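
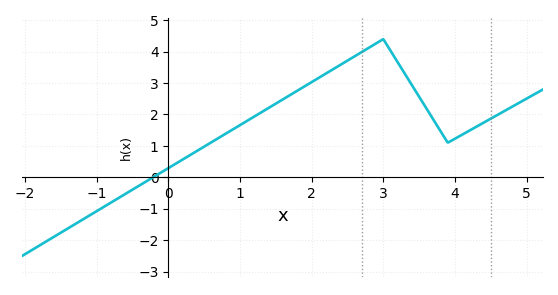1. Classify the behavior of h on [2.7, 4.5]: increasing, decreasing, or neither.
neither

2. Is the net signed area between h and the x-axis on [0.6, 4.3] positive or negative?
positive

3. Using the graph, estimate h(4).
1.2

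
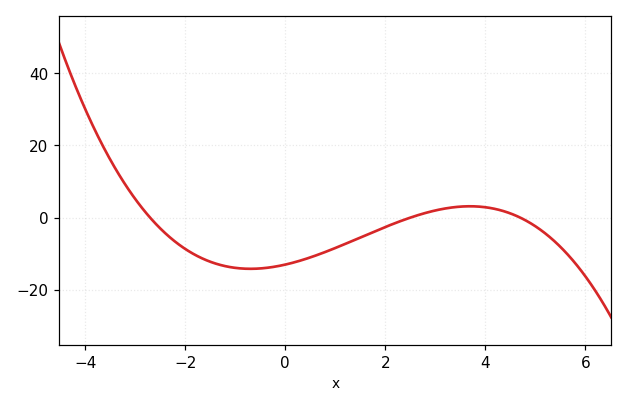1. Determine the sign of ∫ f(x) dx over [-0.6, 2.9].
negative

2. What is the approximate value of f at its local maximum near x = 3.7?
3.15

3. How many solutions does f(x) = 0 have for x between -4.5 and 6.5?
3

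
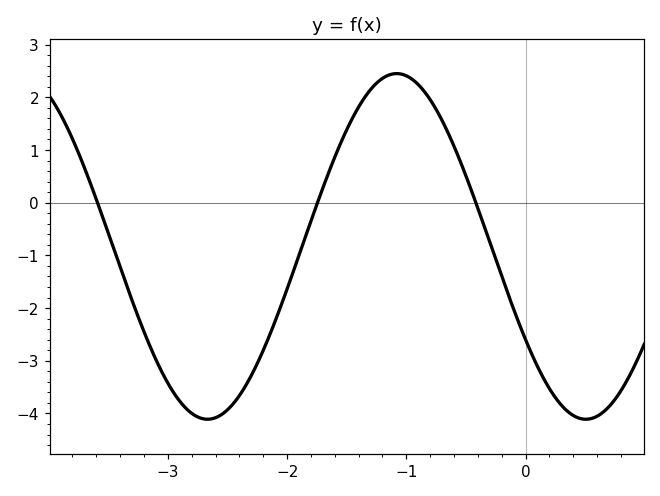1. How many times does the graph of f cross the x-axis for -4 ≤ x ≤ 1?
3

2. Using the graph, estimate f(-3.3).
-1.9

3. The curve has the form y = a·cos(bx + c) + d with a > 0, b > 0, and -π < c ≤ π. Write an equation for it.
y = 3.28cos(2x + 2.1) - 0.83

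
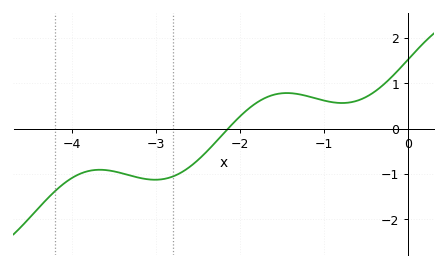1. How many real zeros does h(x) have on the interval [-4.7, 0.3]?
1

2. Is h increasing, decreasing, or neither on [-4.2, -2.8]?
neither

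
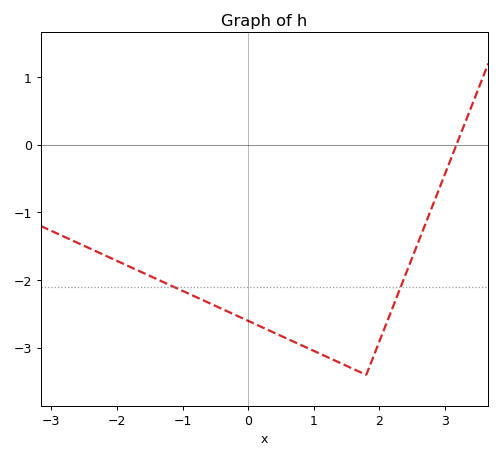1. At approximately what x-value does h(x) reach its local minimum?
1.8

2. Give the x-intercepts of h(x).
3.17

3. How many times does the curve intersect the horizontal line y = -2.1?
2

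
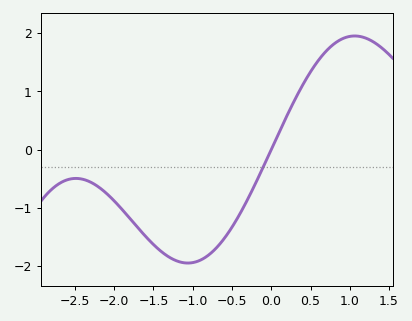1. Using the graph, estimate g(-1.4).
-1.75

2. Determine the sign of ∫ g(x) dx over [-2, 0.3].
negative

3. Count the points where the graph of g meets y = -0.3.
1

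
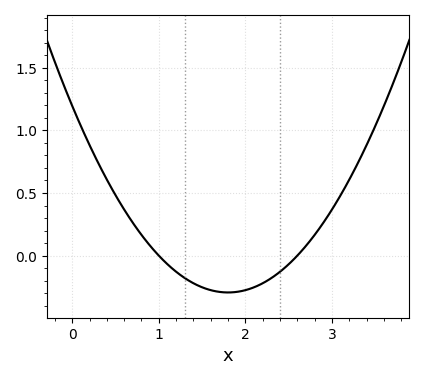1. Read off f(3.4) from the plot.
0.9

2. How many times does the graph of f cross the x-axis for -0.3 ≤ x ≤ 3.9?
2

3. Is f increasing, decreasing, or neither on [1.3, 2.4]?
neither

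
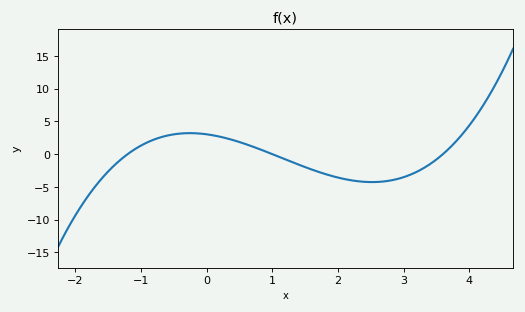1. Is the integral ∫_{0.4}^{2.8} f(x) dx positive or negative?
negative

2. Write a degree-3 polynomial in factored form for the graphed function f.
y = 0.7(x + 1.2)(x - 1)(x - 3.6)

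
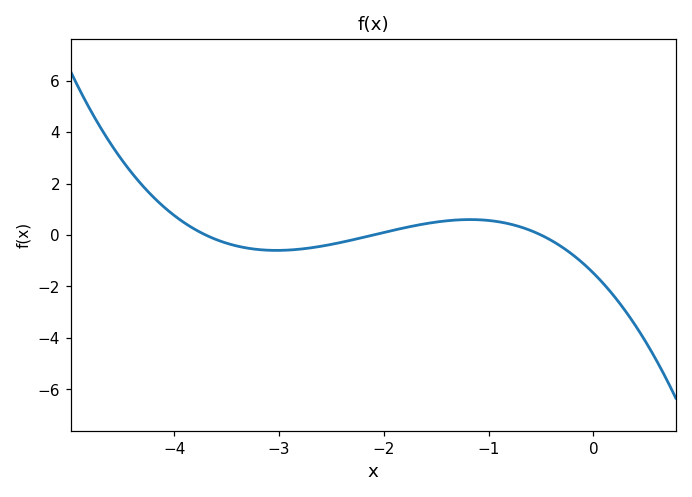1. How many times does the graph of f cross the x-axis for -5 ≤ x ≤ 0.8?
3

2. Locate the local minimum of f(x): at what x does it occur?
-3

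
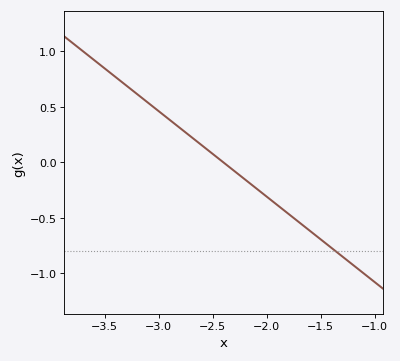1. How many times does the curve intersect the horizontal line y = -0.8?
1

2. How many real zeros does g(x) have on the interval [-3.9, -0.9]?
1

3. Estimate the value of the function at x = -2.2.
-0.15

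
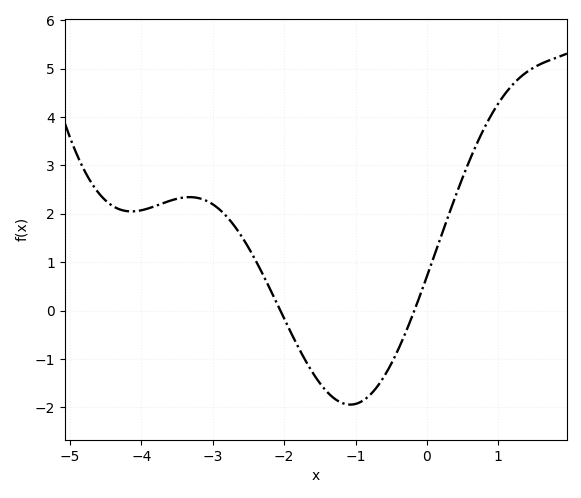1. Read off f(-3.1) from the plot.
2.3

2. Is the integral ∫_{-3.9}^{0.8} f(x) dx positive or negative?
positive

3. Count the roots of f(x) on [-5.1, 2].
2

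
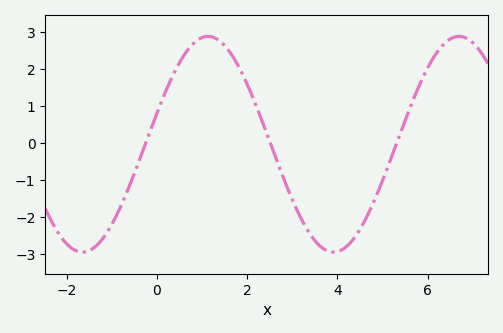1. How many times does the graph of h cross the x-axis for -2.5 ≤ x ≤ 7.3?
3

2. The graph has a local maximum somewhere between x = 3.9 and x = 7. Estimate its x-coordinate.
6.6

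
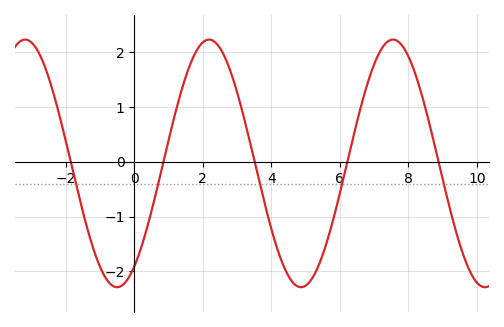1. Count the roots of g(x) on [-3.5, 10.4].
5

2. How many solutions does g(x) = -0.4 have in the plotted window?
5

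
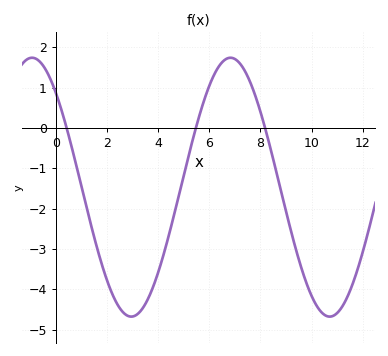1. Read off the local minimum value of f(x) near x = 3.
-4.7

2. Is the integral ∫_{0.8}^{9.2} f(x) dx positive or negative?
negative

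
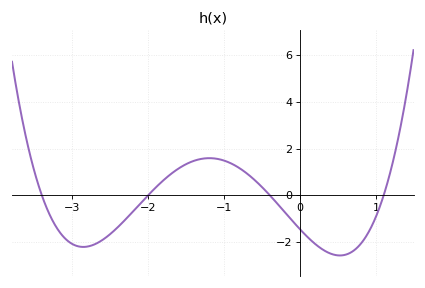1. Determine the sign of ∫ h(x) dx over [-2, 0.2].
positive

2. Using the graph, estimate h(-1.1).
1.56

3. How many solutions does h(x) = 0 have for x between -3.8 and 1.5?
4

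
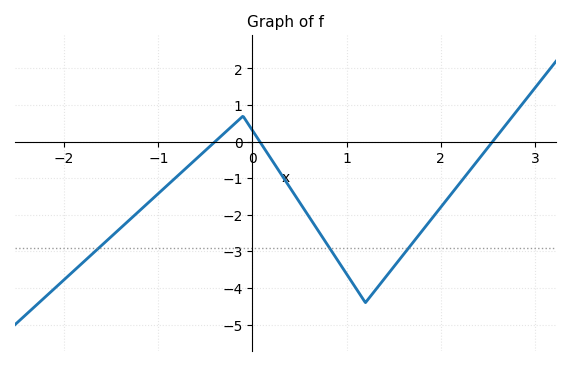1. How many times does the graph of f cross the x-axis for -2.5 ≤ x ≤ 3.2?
3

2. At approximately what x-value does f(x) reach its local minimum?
1.2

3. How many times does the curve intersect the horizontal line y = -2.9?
3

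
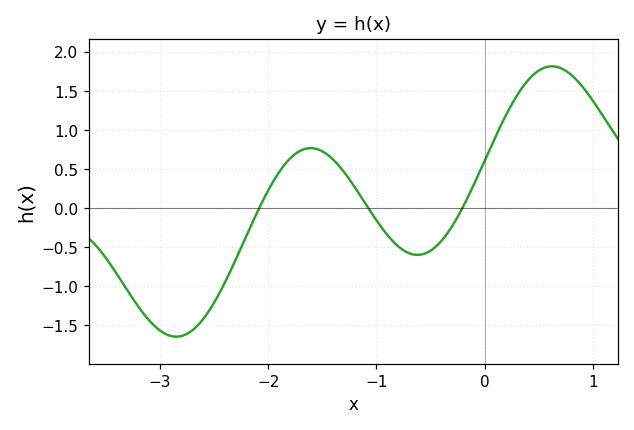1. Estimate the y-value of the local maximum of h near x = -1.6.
0.771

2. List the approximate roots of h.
-2.08, -1.07, -0.207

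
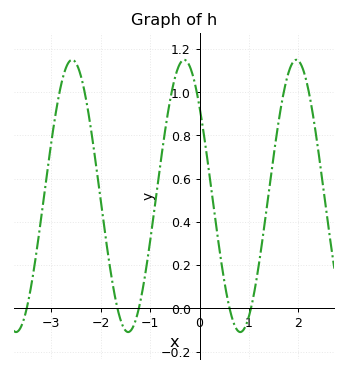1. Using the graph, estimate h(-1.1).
0.16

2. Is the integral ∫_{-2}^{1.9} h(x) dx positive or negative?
positive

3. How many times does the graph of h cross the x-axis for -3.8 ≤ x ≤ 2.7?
5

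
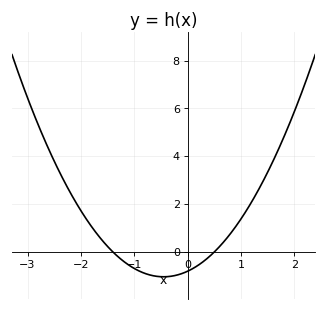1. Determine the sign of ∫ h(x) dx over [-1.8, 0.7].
negative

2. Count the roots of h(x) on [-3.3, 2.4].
2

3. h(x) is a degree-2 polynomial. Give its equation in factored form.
y = 1.15(x + 1.4)(x - 0.5)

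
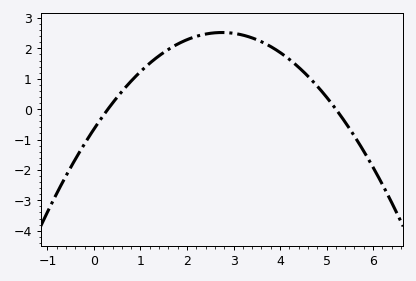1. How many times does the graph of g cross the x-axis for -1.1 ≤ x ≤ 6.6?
2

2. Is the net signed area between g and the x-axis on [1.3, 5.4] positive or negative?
positive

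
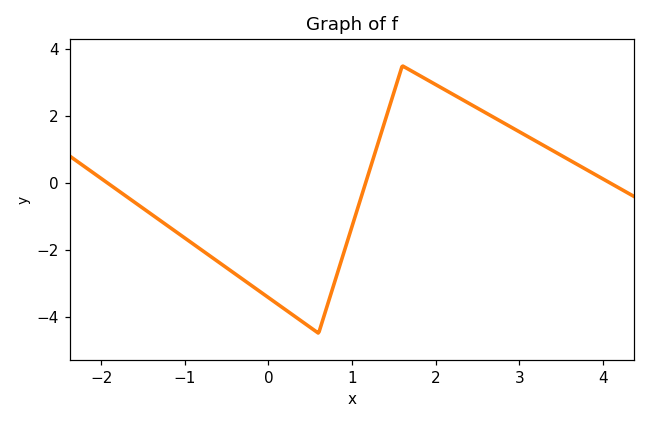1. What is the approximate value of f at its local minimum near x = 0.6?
-4.5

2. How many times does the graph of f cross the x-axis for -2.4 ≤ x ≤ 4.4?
3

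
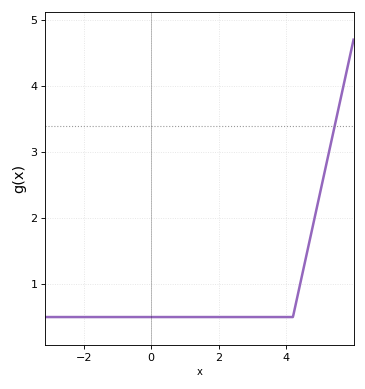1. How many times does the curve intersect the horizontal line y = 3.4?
1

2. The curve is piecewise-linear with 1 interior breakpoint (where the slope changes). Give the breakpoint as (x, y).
(4.2, 0.5)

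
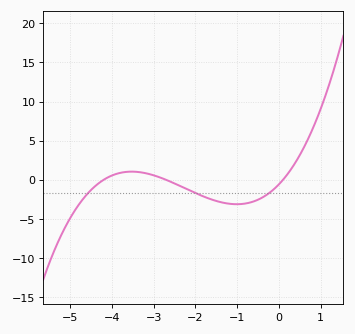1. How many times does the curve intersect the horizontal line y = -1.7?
3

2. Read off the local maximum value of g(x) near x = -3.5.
1.05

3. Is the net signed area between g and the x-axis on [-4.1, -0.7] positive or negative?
negative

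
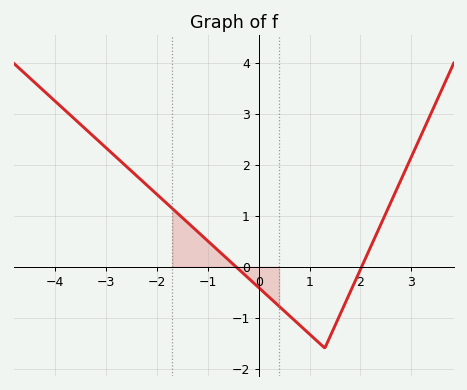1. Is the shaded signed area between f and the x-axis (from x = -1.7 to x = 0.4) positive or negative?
positive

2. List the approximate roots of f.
-0.4, 2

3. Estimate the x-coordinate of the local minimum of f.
1.2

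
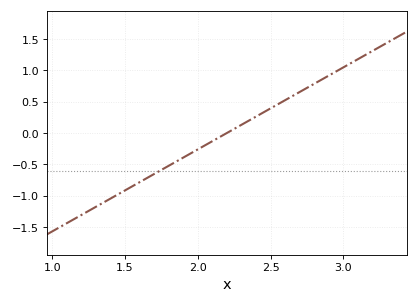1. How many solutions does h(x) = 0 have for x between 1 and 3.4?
1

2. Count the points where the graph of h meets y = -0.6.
1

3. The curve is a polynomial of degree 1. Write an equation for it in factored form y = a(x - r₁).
y = 1.31(x - 2.2)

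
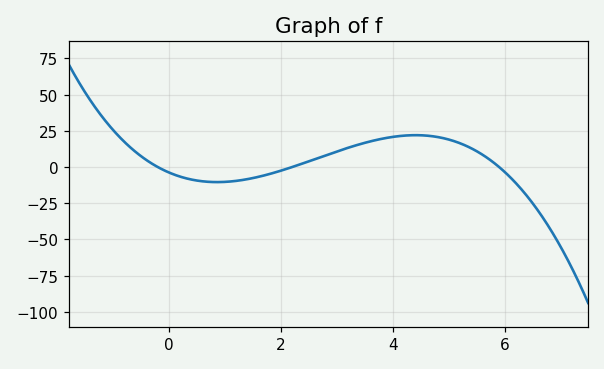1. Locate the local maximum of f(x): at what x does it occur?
4.41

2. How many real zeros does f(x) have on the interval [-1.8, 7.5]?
3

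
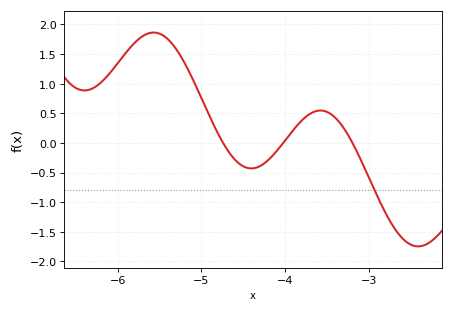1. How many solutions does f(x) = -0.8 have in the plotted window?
1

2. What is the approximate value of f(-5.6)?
1.85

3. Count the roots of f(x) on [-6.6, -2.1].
3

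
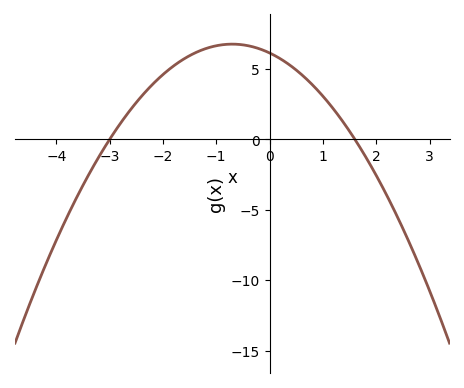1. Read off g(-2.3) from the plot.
3.5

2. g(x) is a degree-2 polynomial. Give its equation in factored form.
y = -1.28(x + 3)(x - 1.6)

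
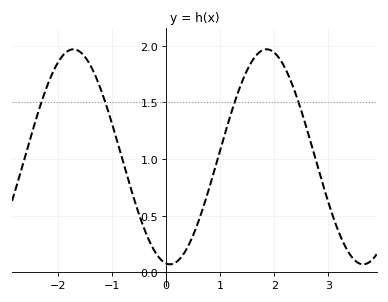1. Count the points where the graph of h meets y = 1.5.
4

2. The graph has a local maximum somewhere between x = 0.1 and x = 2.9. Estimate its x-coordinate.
1.86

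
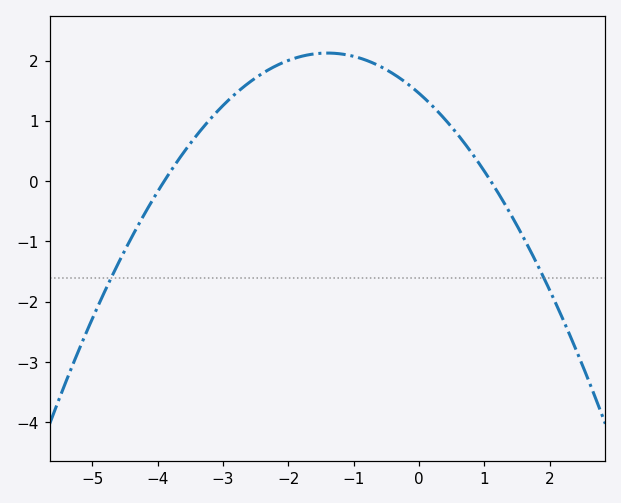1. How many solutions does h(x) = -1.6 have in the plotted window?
2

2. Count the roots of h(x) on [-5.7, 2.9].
2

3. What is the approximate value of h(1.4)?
-0.5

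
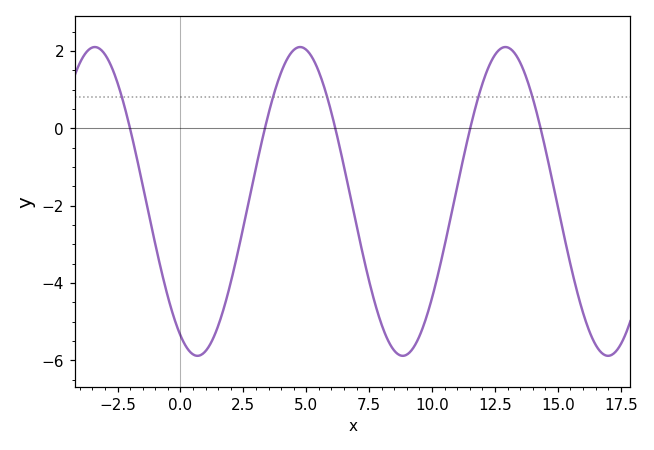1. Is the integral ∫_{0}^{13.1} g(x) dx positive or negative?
negative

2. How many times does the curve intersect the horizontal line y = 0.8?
5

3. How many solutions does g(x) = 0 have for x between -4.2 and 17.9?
5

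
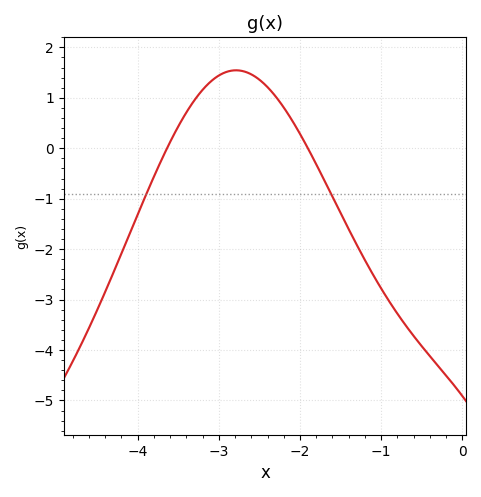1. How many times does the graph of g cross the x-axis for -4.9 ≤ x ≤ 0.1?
2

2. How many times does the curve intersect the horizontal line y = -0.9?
2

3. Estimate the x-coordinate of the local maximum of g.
-2.8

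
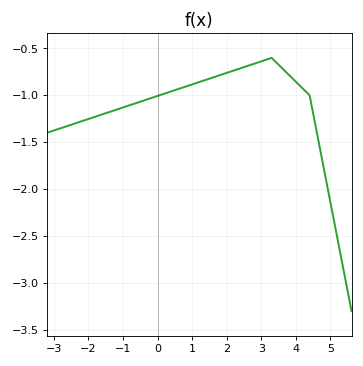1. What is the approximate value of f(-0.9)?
-1.1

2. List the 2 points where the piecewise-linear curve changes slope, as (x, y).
(3.3, -0.6); (4.4, -1)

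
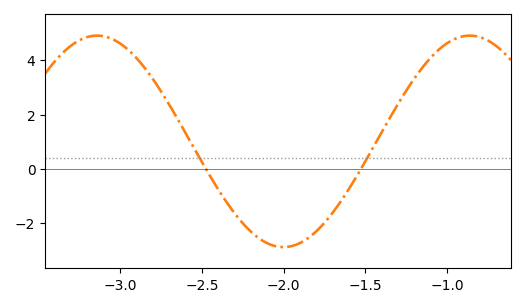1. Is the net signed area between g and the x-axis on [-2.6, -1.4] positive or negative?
negative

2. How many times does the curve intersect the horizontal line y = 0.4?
2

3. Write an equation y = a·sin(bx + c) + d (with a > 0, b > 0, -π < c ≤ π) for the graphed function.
y = 3.9sin(2.8x - 2.3) + 1.01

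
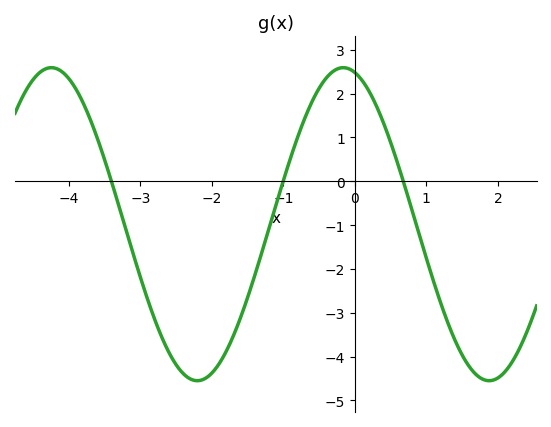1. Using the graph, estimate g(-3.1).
-1.65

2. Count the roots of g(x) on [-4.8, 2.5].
3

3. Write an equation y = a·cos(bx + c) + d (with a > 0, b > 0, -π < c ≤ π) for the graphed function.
y = 3.57cos(1.54x + 0.25) - 0.98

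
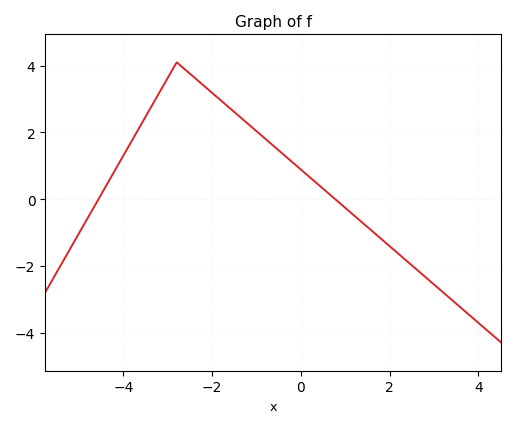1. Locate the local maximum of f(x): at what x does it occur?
-2.8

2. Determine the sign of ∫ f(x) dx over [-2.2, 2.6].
positive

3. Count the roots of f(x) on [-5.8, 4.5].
2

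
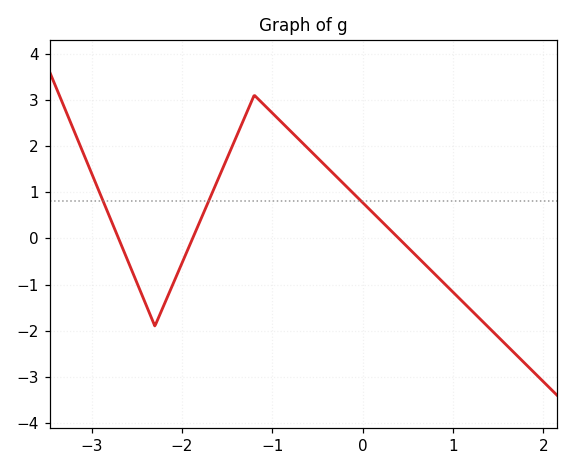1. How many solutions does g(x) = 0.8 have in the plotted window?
3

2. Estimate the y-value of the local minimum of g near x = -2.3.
-1.89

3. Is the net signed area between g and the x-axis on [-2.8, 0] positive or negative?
positive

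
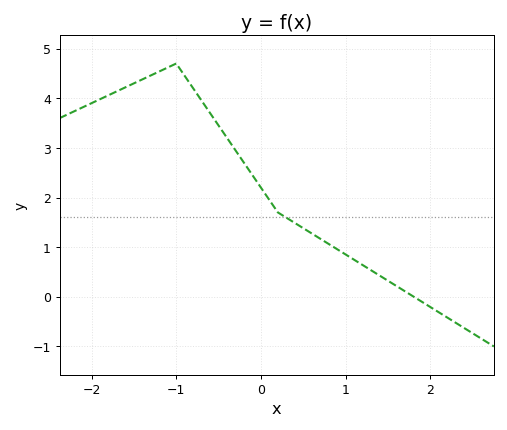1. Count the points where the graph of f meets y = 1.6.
1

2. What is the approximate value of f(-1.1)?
4.62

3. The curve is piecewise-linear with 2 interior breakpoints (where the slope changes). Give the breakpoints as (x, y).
(-1, 4.7); (0.2, 1.7)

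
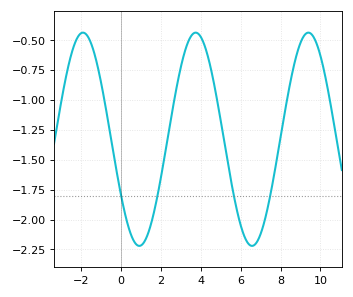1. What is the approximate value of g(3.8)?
-0.442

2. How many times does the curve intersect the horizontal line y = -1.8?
4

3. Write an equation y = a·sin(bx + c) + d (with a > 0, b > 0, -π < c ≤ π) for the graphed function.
y = 0.89sin(1.11x - 2.58) - 1.33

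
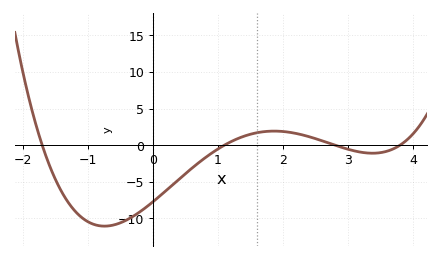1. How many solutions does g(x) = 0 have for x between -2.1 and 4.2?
4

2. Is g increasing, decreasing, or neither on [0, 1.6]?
increasing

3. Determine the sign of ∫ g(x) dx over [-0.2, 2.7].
negative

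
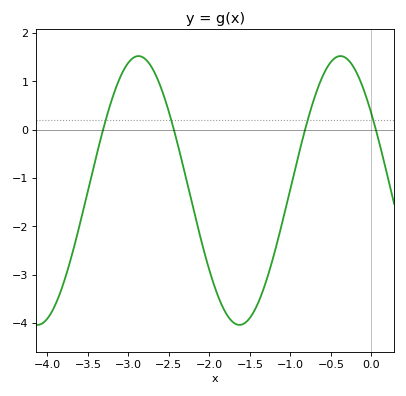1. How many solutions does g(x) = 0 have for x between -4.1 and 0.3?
4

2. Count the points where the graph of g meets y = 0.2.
4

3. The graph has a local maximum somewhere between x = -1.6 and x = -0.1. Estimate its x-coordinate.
-0.381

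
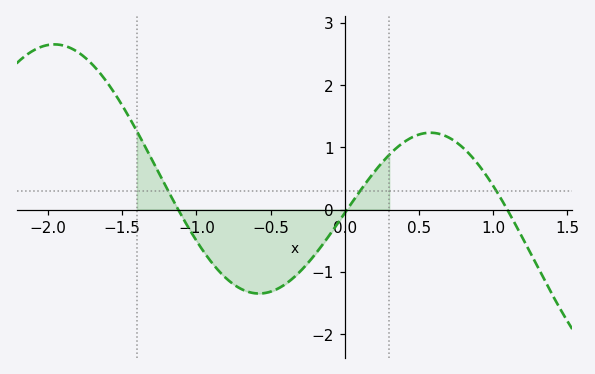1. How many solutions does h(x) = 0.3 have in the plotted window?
3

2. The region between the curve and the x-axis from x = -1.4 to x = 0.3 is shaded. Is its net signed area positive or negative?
negative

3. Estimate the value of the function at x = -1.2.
0.3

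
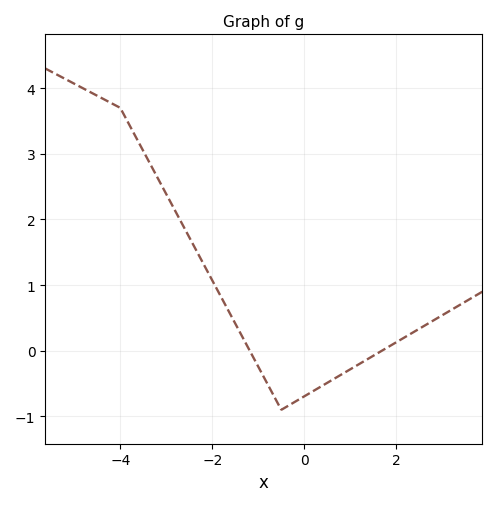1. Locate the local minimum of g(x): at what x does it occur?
-0.4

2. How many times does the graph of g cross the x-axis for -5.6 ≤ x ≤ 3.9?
2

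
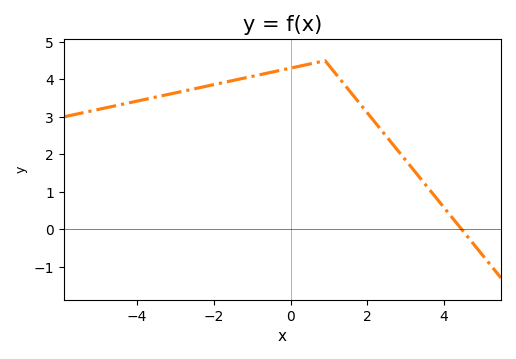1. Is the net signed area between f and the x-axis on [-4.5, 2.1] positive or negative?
positive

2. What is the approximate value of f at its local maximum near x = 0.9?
4.5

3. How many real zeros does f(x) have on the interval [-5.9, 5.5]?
1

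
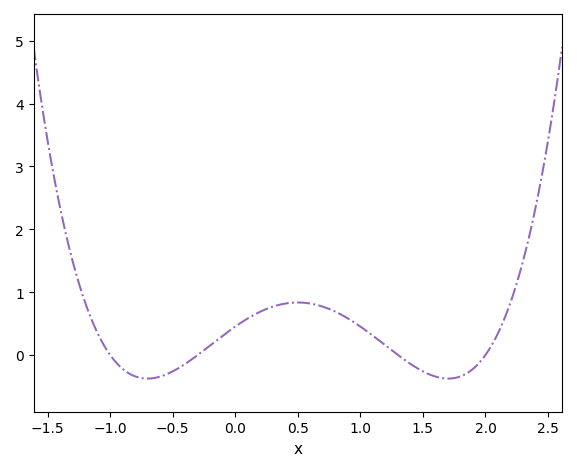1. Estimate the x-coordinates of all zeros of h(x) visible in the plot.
-1, -0.3, 1.3, 2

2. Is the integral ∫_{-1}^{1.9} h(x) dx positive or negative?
positive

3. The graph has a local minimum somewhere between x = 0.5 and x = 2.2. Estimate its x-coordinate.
1.7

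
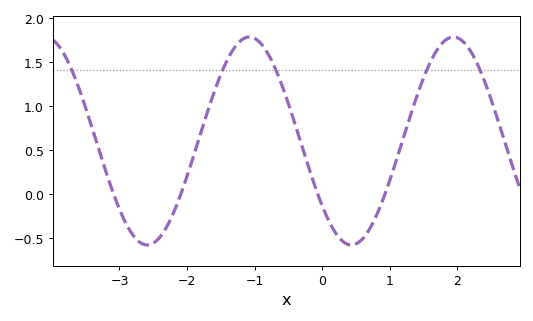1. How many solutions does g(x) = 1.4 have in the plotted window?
5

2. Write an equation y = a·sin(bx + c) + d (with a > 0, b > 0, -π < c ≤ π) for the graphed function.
y = 1.18sin(2.08x - 2.47) + 0.6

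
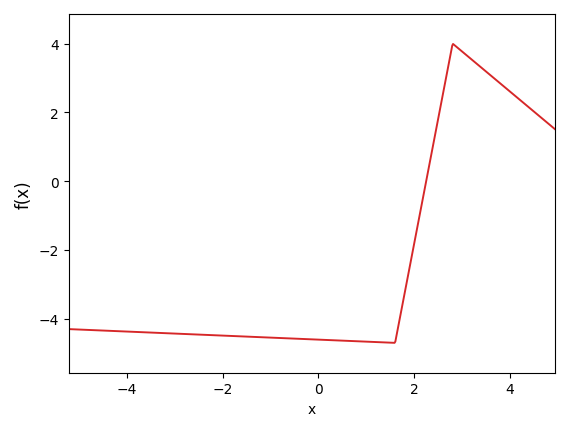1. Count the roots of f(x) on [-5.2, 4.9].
1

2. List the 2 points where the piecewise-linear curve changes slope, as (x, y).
(1.6, -4.7); (2.8, 4)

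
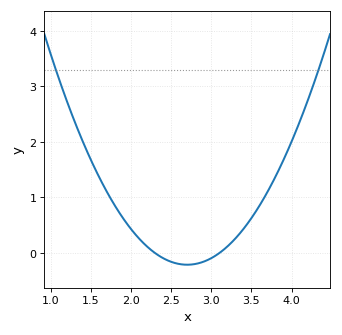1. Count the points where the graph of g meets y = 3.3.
2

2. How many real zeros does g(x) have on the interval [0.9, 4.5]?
2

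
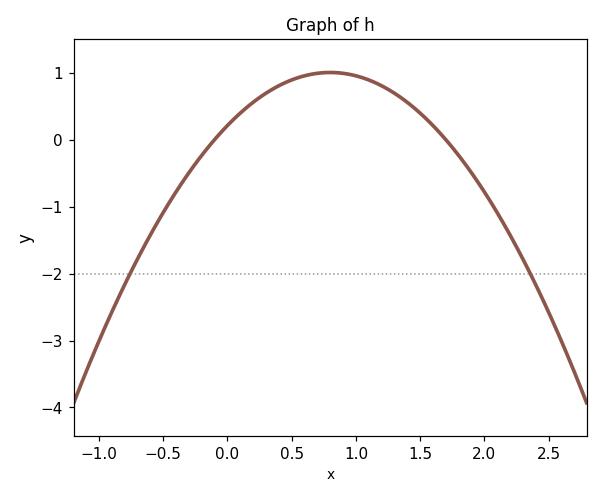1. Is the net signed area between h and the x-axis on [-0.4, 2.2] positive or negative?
positive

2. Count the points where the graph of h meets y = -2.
2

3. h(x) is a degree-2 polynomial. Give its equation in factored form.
y = -1.24(x + 0.1)(x - 1.7)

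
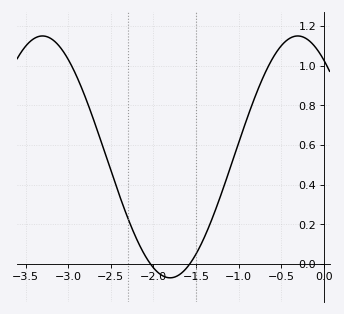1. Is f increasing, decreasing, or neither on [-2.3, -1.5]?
neither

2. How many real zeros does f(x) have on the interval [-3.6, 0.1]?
2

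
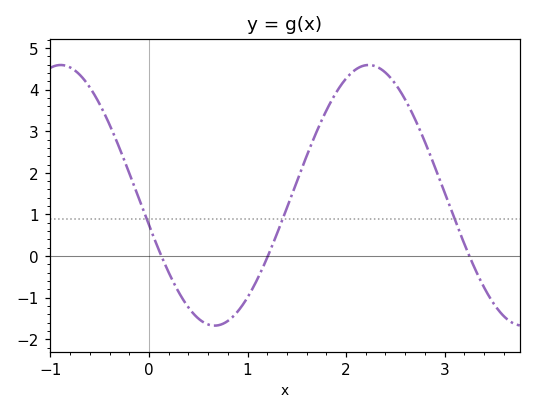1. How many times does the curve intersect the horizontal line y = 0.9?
3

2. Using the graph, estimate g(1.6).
2.4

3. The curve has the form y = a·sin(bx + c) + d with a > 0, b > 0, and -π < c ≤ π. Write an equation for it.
y = 3.13sin(2.01x - 2.91) + 1.46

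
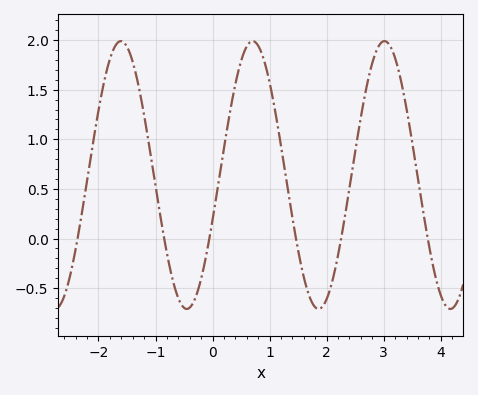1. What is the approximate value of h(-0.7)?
-0.4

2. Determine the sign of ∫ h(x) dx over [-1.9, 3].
positive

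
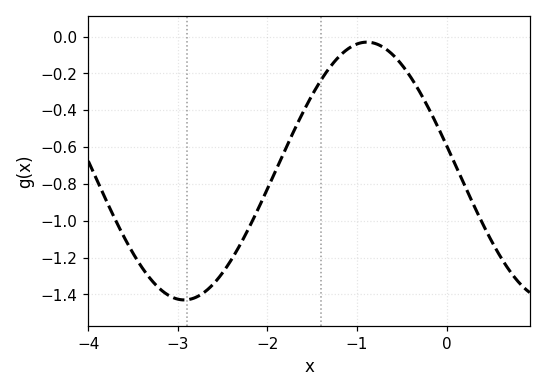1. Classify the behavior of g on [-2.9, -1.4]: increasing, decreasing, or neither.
increasing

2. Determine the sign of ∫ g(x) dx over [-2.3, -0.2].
negative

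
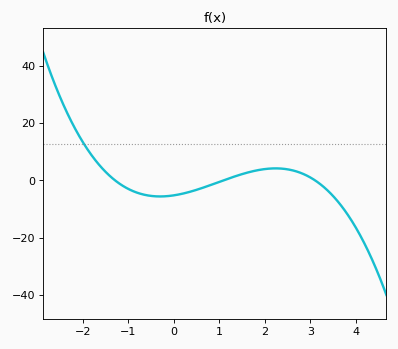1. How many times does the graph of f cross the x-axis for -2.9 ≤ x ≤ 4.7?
3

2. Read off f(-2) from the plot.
13.2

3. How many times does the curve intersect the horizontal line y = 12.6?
1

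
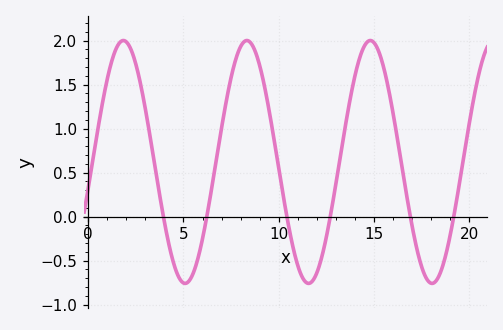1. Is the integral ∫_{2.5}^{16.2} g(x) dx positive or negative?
positive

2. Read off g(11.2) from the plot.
-0.7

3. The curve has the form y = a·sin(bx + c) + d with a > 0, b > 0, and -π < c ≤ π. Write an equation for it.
y = 1.38sin(0.97x - 0.22) + 0.62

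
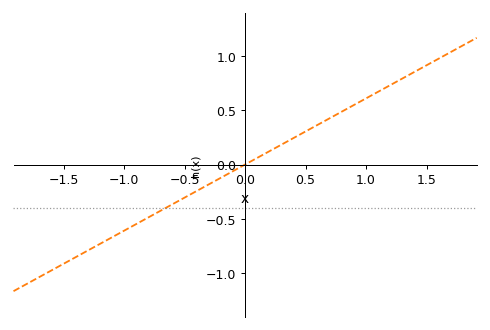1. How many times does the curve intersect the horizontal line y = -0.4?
1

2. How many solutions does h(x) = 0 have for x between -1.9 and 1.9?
1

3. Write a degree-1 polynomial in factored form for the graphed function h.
y = 0.61(x - 0)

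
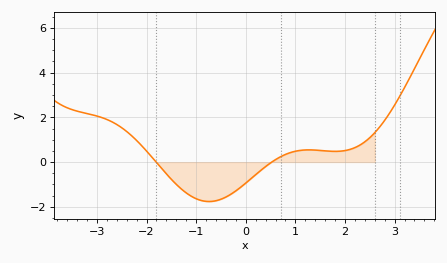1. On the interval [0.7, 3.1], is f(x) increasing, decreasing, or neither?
neither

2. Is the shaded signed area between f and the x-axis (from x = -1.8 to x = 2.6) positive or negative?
negative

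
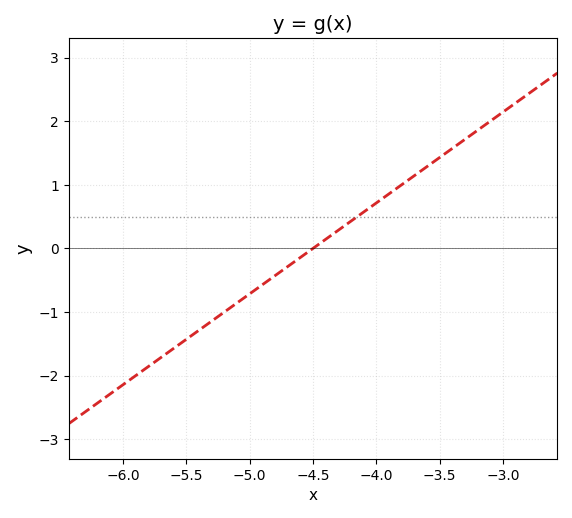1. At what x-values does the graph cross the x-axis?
-4.5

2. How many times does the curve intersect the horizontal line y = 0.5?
1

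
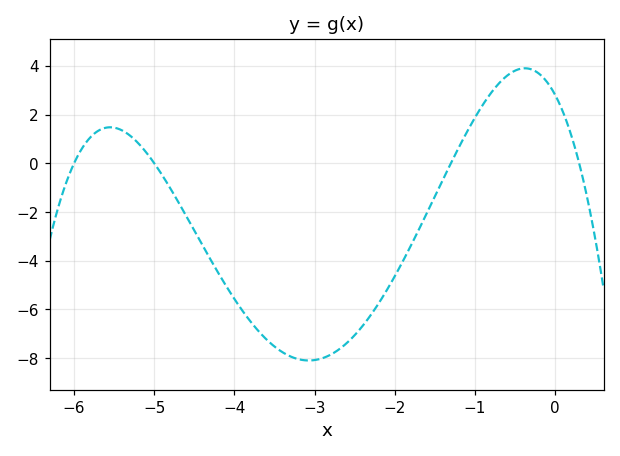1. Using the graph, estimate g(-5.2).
0.824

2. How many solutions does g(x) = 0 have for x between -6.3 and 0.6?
4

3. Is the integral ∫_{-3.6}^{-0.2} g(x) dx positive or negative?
negative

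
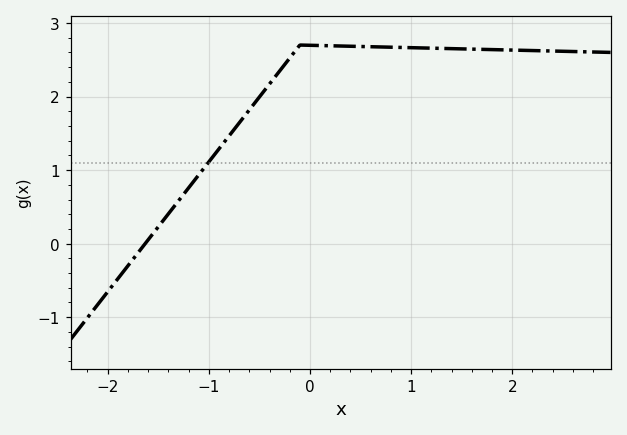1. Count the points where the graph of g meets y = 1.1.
1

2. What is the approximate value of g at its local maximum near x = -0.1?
2.7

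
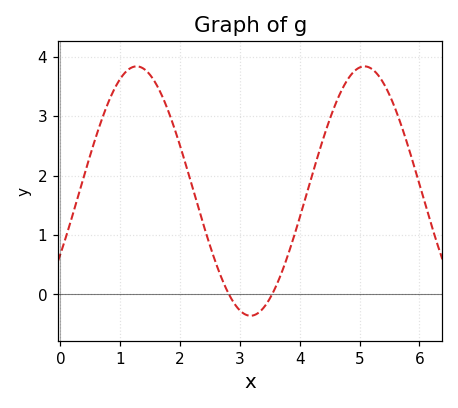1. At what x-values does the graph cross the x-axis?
2.8, 3.5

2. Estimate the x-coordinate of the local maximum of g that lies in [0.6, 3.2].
1.3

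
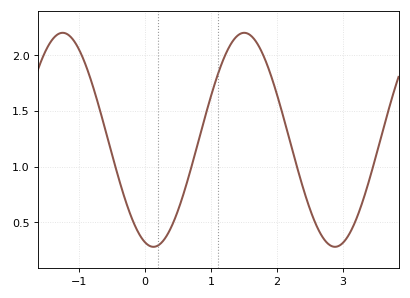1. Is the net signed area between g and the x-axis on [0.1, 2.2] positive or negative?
positive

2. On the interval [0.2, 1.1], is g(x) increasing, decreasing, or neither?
increasing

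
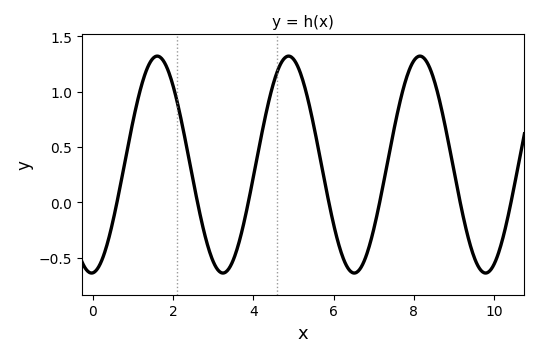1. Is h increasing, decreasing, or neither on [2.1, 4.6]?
neither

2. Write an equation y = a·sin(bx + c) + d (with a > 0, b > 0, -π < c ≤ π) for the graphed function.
y = 0.98sin(1.9x - 1.5) + 0.34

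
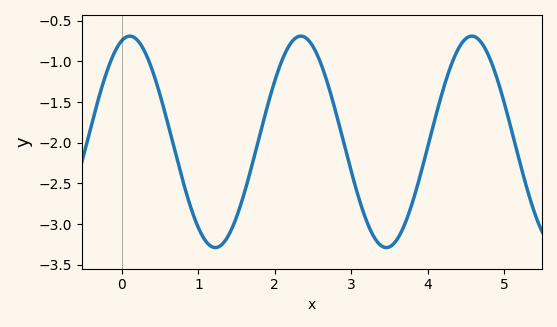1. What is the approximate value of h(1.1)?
-3.2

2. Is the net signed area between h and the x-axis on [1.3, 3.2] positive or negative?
negative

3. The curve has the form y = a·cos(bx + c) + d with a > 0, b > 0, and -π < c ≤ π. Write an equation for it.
y = 1.3cos(2.8x - 0.29) - 1.99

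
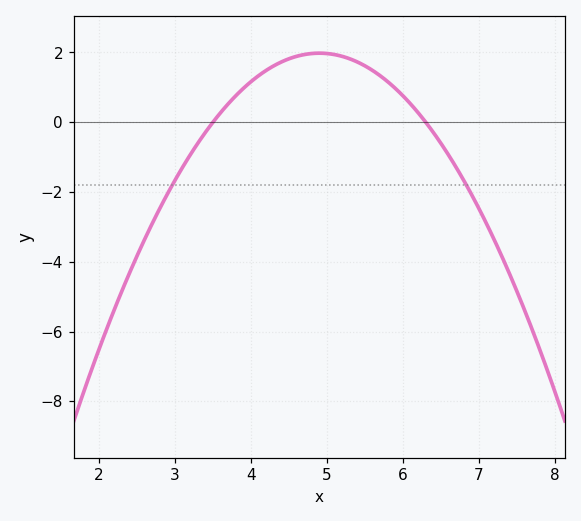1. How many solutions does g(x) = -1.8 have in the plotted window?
2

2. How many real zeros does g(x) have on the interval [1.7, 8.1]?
2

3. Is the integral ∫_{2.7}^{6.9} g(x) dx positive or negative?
positive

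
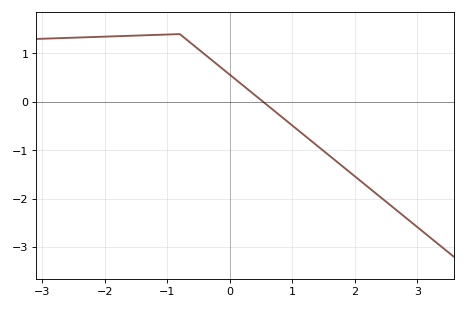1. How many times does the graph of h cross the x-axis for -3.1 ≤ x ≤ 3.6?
1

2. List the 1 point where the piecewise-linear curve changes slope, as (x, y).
(-0.8, 1.4)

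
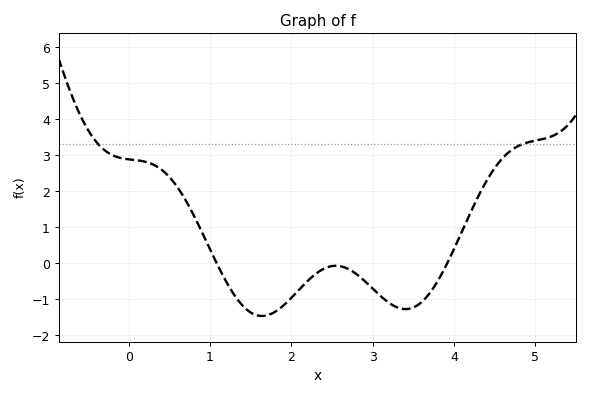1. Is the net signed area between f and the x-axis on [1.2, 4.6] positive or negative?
negative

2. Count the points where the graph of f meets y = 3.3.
2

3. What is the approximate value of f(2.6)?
-0.1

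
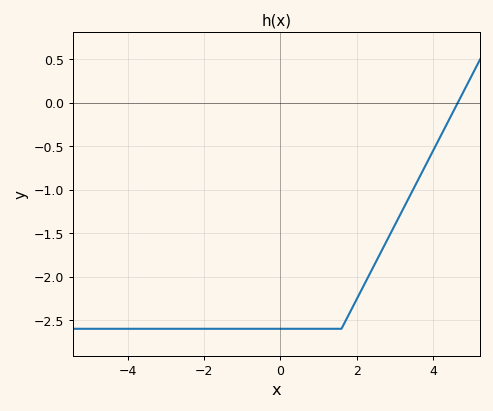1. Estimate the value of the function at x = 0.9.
-2.6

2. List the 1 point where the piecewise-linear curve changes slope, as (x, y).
(1.6, -2.6)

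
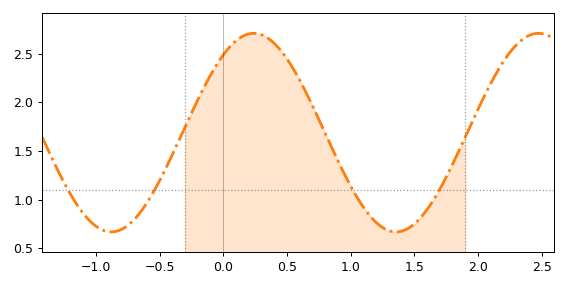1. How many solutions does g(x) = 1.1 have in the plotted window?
4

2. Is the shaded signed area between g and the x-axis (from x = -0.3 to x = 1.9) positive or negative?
positive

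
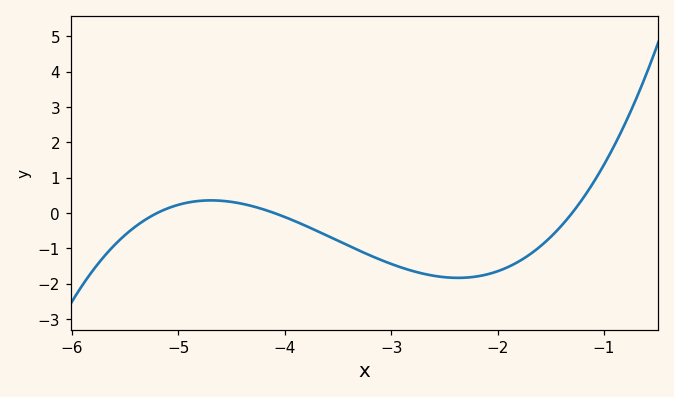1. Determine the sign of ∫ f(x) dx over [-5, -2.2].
negative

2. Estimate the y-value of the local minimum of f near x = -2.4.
-1.83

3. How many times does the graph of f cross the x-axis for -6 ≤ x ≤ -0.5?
3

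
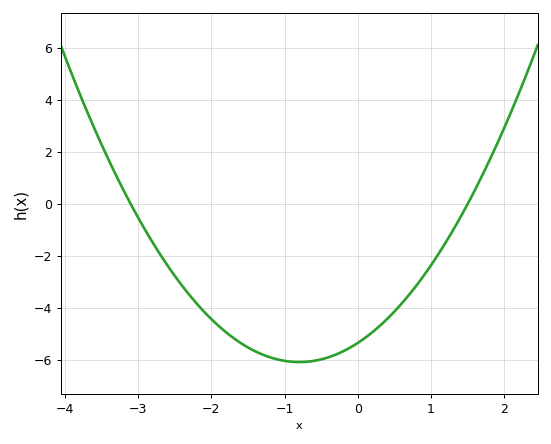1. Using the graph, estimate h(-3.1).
0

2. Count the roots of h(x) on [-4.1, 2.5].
2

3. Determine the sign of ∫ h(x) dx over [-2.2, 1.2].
negative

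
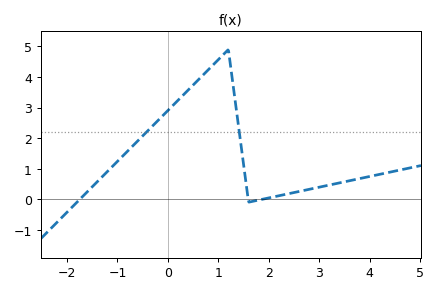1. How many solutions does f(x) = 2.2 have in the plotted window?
2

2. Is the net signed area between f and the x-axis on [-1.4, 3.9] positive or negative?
positive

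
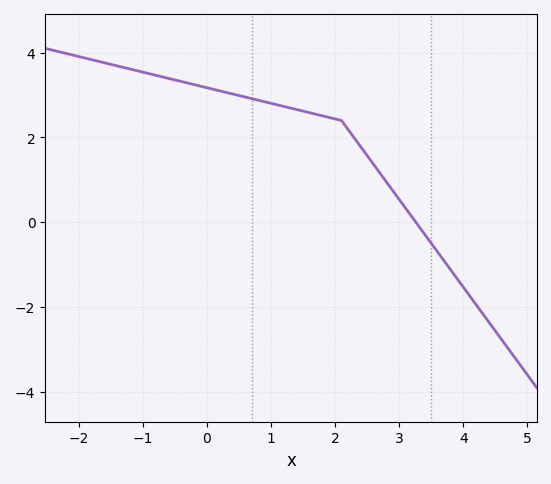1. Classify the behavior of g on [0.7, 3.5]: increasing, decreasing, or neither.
decreasing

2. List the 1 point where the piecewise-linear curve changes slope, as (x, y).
(2.1, 2.4)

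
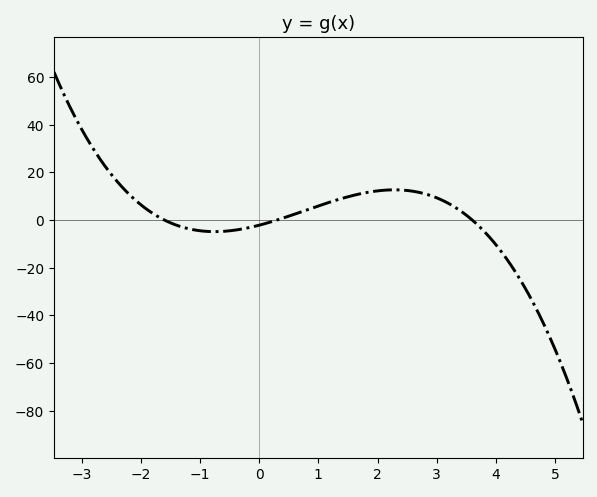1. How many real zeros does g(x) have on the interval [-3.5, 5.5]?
3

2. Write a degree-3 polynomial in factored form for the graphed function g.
y = -1.25(x + 1.6)(x - 0.3)(x - 3.6)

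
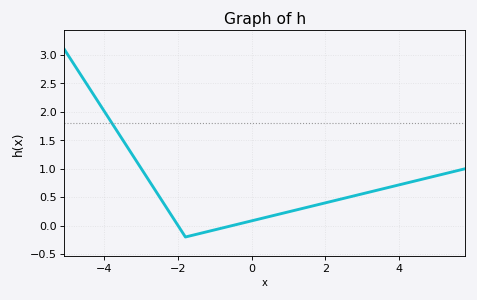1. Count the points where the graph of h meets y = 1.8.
1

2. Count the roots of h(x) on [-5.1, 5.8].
2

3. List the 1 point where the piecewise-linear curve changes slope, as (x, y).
(-1.8, -0.2)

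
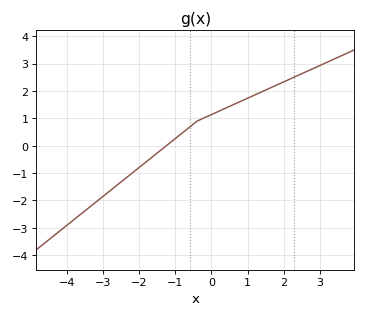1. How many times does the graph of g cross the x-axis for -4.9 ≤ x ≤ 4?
1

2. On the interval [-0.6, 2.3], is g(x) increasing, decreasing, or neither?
increasing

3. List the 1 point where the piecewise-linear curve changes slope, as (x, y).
(-0.4, 0.9)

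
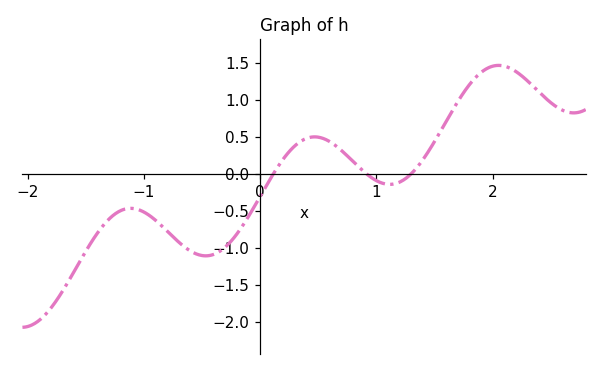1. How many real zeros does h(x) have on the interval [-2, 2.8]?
3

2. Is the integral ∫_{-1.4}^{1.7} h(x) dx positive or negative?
negative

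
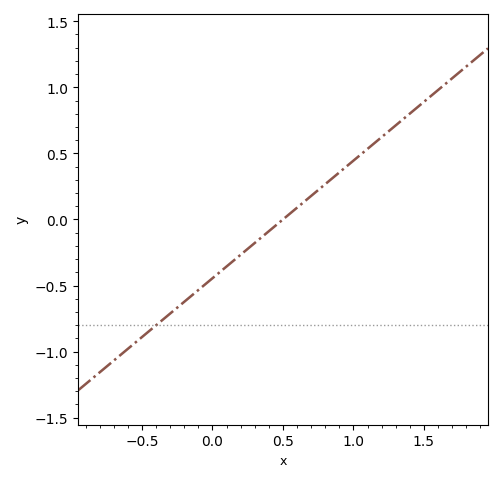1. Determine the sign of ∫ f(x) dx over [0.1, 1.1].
positive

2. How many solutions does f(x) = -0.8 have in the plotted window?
1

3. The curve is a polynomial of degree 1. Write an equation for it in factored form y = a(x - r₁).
y = 0.89(x - 0.5)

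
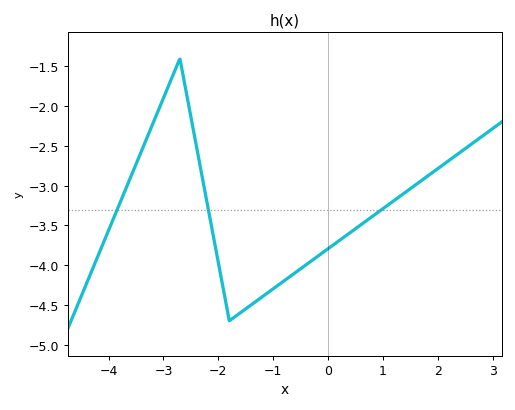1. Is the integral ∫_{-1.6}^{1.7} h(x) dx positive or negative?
negative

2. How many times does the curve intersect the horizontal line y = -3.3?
3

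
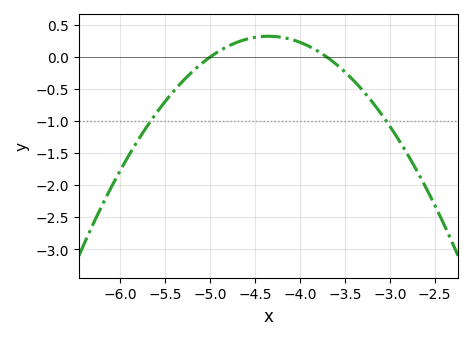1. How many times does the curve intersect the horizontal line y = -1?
2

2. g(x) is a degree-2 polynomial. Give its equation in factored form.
y = -0.77(x + 5)(x + 3.7)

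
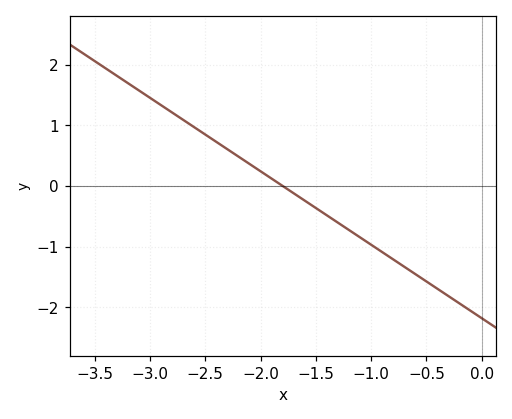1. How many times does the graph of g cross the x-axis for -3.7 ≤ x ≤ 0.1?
1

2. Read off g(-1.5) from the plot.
-0.363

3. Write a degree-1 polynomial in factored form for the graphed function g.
y = -1.21(x + 1.8)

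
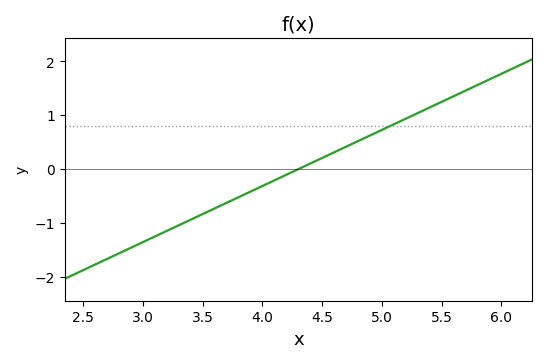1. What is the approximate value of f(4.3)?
0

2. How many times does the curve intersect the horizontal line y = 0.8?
1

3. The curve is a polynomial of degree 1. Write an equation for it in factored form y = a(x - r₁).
y = 1.04(x - 4.3)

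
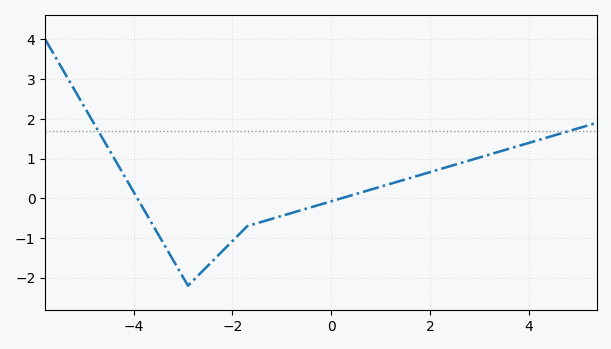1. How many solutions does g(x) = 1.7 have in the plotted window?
2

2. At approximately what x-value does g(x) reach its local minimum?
-2.8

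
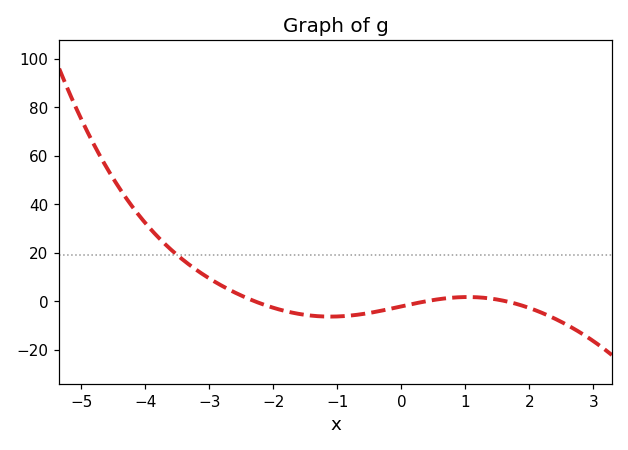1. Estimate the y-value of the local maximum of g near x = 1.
1.72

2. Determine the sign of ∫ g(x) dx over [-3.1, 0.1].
negative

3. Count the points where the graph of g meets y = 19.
1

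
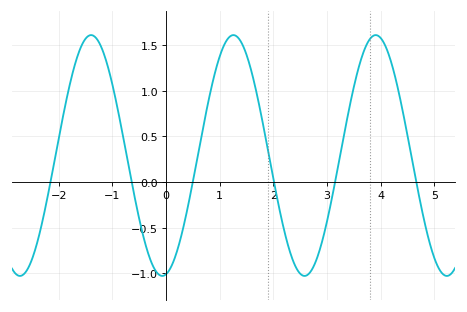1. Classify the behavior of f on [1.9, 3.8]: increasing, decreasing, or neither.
neither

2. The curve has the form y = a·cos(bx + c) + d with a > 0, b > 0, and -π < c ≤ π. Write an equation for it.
y = 1.32cos(2.4x - 3) + 0.29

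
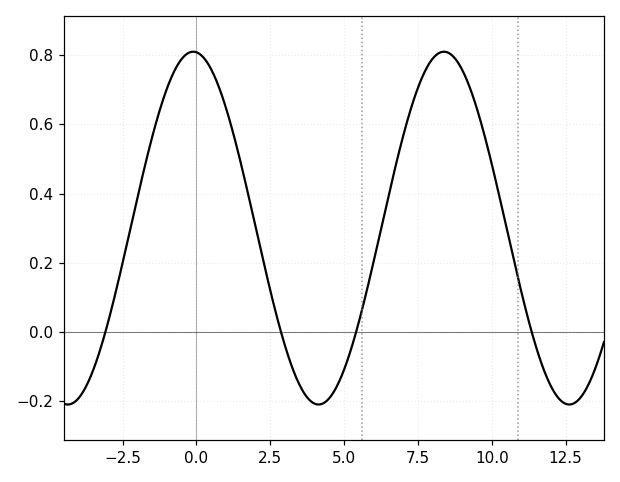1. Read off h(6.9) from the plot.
0.54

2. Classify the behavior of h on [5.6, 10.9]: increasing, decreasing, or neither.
neither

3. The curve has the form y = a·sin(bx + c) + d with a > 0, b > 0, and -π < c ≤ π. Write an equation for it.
y = 0.51sin(0.74x + 1.7) + 0.3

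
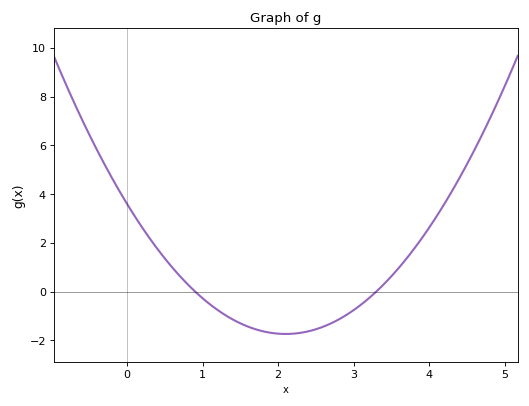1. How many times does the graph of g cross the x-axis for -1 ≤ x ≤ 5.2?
2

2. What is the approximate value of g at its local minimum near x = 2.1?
-1.8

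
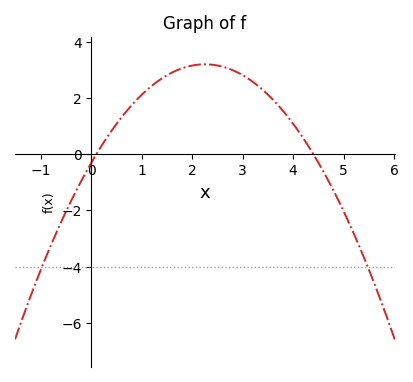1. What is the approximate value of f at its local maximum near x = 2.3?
3.2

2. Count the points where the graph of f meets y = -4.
2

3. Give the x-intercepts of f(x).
0, 4.4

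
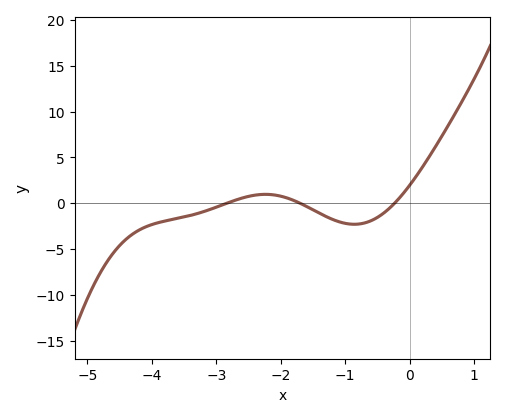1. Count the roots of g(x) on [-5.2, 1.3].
3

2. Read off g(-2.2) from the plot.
1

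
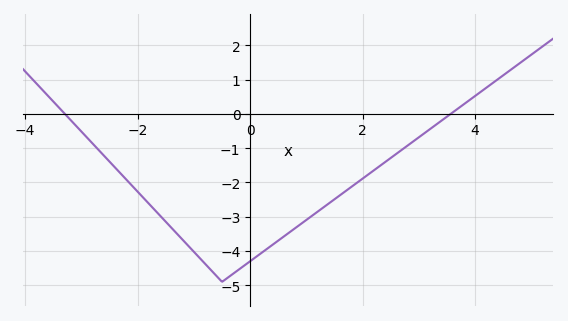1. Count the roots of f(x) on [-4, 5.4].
2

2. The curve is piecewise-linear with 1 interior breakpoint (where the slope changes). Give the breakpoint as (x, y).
(-0.5, -4.9)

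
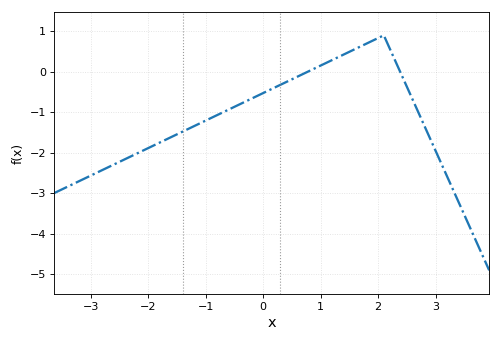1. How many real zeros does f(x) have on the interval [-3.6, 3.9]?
2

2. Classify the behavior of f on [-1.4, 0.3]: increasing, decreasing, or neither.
increasing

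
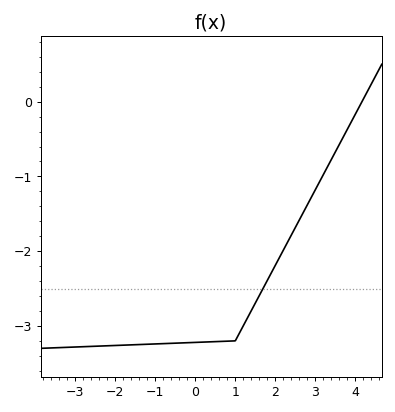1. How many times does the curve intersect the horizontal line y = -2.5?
1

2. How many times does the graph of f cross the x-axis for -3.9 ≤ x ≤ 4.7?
1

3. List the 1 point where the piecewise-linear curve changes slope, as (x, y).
(1, -3.2)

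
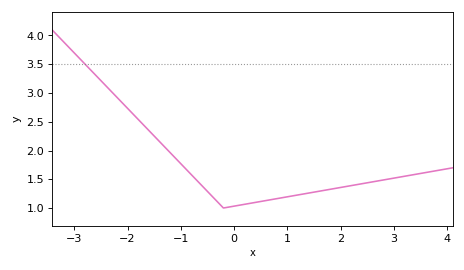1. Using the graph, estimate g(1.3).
1.25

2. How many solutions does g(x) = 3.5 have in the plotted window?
1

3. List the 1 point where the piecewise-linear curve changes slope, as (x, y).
(-0.2, 1)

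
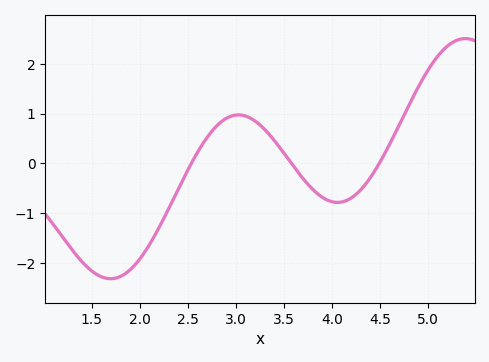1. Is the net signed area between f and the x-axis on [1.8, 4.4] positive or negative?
negative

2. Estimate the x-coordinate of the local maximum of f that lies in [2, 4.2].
3.03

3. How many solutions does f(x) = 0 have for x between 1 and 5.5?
3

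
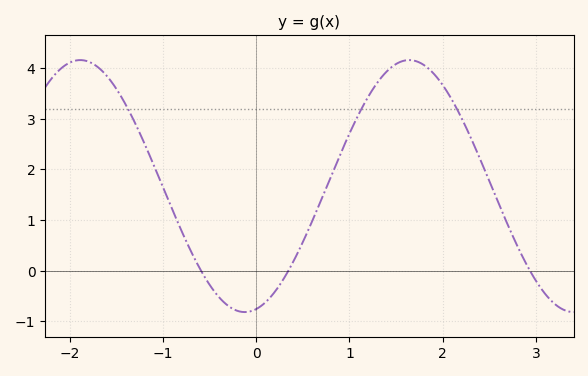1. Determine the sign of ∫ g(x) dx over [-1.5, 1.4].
positive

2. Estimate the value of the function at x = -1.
1.6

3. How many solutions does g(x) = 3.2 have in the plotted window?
3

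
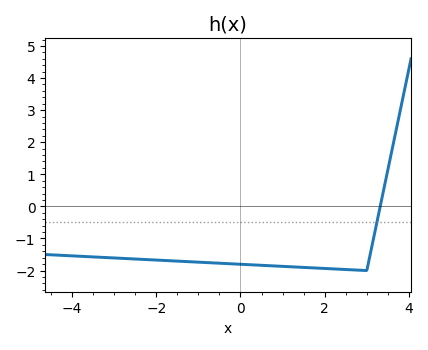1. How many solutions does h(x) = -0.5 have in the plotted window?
1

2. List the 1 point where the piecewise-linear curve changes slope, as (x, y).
(3, -2)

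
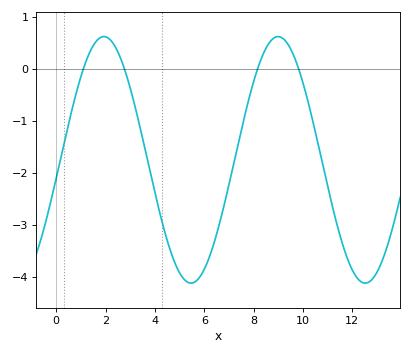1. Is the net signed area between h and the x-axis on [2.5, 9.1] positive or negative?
negative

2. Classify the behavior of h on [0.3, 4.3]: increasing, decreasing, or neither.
neither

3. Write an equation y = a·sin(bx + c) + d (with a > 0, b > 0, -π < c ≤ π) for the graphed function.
y = 2.37sin(0.89x - 0.15) - 1.75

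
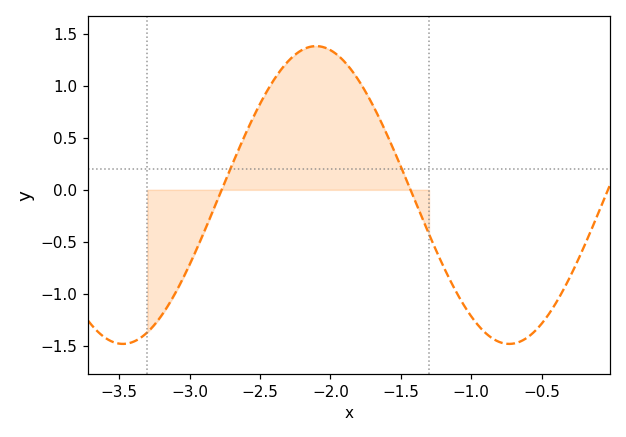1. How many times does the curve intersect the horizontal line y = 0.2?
2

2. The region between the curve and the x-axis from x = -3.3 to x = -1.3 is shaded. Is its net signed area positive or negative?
positive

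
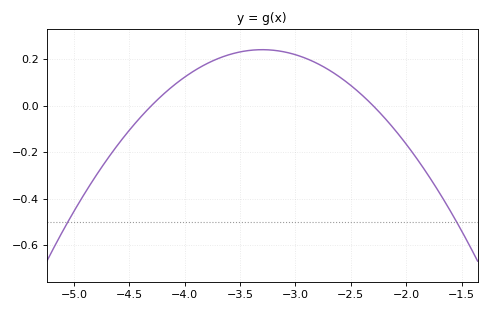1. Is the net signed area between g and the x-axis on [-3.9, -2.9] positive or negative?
positive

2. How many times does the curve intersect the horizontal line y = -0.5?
2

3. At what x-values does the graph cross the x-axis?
-4.3, -2.3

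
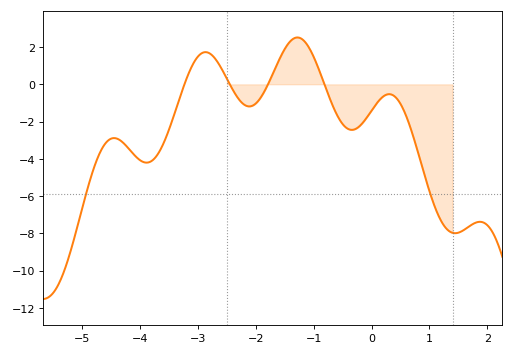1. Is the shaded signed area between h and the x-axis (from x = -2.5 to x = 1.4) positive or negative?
negative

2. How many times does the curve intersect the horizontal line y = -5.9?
2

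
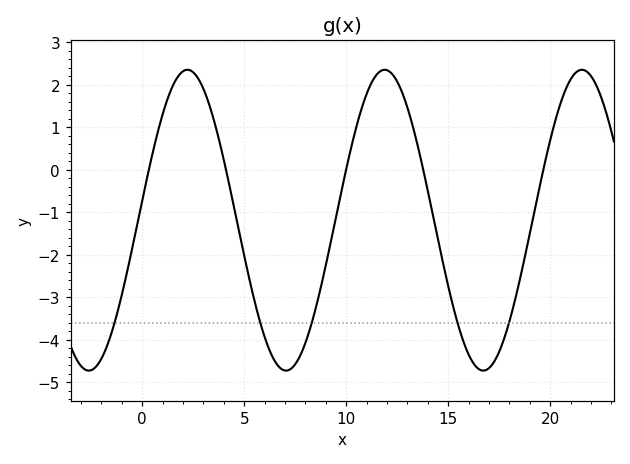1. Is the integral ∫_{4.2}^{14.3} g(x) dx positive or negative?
negative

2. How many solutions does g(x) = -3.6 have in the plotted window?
5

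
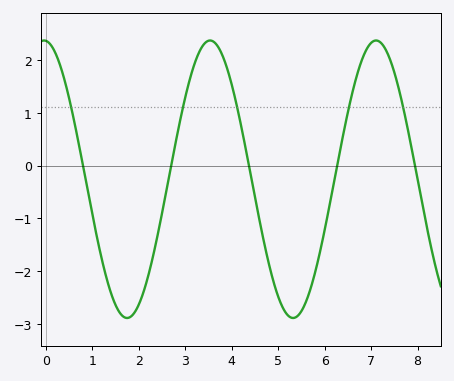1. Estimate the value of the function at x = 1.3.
-2.1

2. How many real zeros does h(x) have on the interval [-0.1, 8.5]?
5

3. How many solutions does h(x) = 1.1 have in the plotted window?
5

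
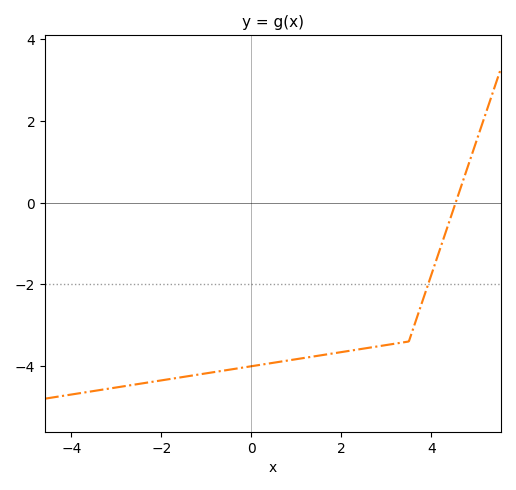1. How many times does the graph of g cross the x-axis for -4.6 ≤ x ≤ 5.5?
1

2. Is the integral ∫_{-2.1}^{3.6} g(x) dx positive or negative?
negative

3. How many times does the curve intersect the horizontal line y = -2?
1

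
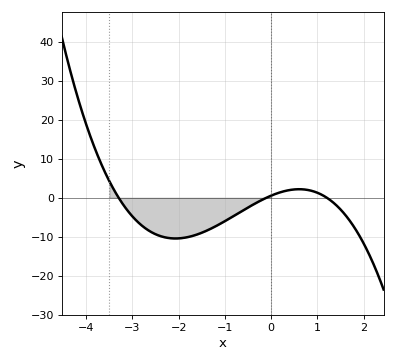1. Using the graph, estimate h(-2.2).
-10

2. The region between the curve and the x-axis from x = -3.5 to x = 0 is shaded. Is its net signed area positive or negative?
negative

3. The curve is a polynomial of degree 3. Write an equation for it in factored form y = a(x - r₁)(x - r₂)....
y = -1.32(x + 3.3)(x + 0.1)(x - 1.2)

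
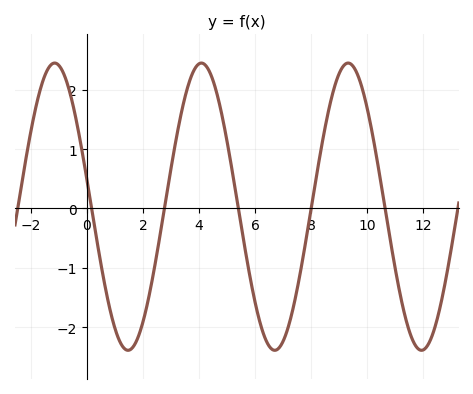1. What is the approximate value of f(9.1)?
2.4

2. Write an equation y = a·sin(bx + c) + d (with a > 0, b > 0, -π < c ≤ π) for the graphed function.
y = 2.42sin(1.2x + 3) + 0.03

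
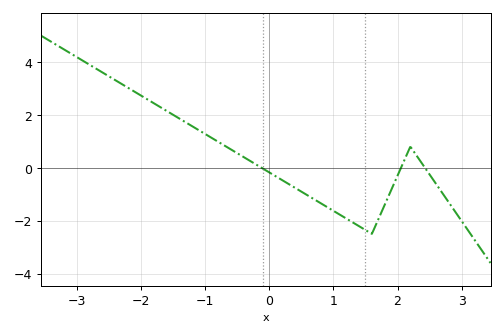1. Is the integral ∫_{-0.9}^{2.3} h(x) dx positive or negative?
negative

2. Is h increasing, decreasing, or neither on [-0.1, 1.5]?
decreasing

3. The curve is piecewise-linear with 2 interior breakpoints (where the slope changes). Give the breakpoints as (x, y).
(1.6, -2.5); (2.2, 0.8)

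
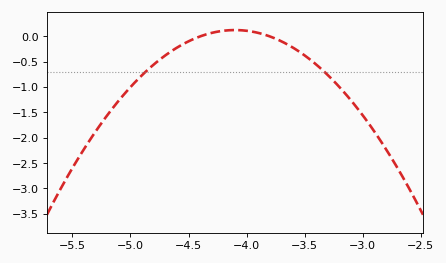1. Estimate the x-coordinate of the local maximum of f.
-4.1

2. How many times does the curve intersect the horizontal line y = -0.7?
2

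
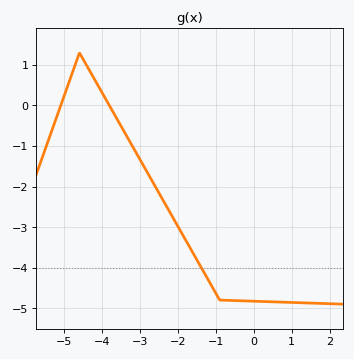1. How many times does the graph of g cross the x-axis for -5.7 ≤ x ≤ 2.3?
2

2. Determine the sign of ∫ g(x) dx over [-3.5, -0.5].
negative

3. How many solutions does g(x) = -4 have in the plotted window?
1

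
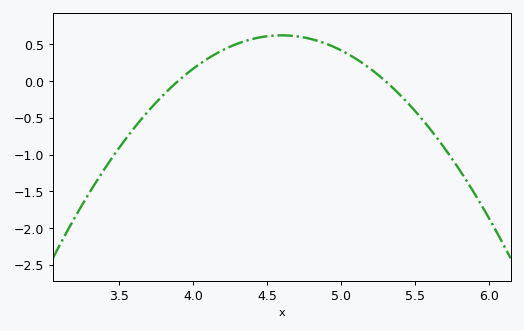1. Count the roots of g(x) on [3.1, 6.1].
2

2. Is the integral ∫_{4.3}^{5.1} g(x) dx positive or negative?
positive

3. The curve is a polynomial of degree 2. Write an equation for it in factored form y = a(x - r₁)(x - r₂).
y = -1.27(x - 3.9)(x - 5.3)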